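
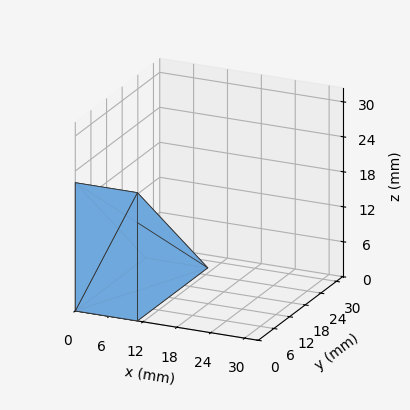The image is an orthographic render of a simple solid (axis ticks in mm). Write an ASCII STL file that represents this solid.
Reading the render: the shape is a wedge (ramp): 11 × 27 mm base, rising to 22 mm along the y=0 edge and sloping linearly to z=0 at y=27 (dimensions read to the nearest mm from the axis ticks). For the STL, each face is triangulated and given an outward normal.

solid part
  facet normal 0.0000 0.0000 -1.0000
    outer loop
      vertex 11.0 27.0 0.0
      vertex 11.0 0.0 0.0
      vertex 0.0 0.0 0.0
    endloop
  endfacet
  facet normal 0.0000 0.0000 -1.0000
    outer loop
      vertex 0.0 27.0 0.0
      vertex 11.0 27.0 0.0
      vertex 0.0 0.0 0.0
    endloop
  endfacet
  facet normal 0.0000 -1.0000 0.0000
    outer loop
      vertex 0.0 0.0 0.0
      vertex 11.0 0.0 0.0
      vertex 11.0 0.0 22.0
    endloop
  endfacet
  facet normal 0.0000 -1.0000 0.0000
    outer loop
      vertex 0.0 0.0 0.0
      vertex 11.0 0.0 22.0
      vertex 0.0 0.0 22.0
    endloop
  endfacet
  facet normal 0.0000 0.6317 0.7752
    outer loop
      vertex 0.0 0.0 22.0
      vertex 11.0 0.0 22.0
      vertex 11.0 27.0 0.0
    endloop
  endfacet
  facet normal 0.0000 0.6317 0.7752
    outer loop
      vertex 0.0 0.0 22.0
      vertex 11.0 27.0 0.0
      vertex 0.0 27.0 0.0
    endloop
  endfacet
  facet normal -1.0000 0.0000 0.0000
    outer loop
      vertex 0.0 0.0 22.0
      vertex 0.0 27.0 0.0
      vertex 0.0 0.0 0.0
    endloop
  endfacet
  facet normal 1.0000 0.0000 0.0000
    outer loop
      vertex 11.0 0.0 0.0
      vertex 11.0 27.0 0.0
      vertex 11.0 0.0 22.0
    endloop
  endfacet
endsolid part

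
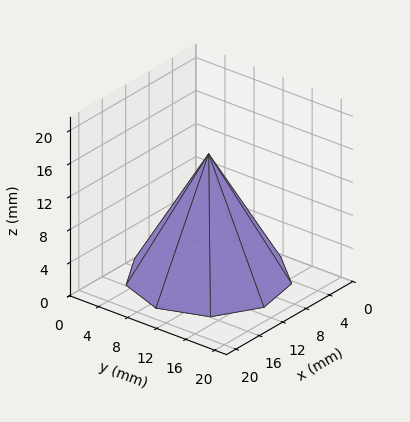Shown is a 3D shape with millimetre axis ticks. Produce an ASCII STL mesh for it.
Reading the render: the shape is a regular 9-sided pyramid, base circumscribed radius ≈ 9 mm, apex at z ≈ 15 mm (dimensions read to the nearest mm from the axis ticks). For the STL, each face is triangulated and given an outward normal.

solid part
  facet normal 0.0000 0.0000 -1.0000
    outer loop
      vertex 10.6 17.9 0.0
      vertex 15.9 14.8 0.0
      vertex 18.0 9.0 0.0
    endloop
  endfacet
  facet normal 0.0000 0.0000 -1.0000
    outer loop
      vertex 4.5 16.8 0.0
      vertex 10.6 17.9 0.0
      vertex 18.0 9.0 0.0
    endloop
  endfacet
  facet normal 0.0000 0.0000 -1.0000
    outer loop
      vertex 0.5 12.1 0.0
      vertex 4.5 16.8 0.0
      vertex 18.0 9.0 0.0
    endloop
  endfacet
  facet normal 0.0000 0.0000 -1.0000
    outer loop
      vertex 0.5 5.9 0.0
      vertex 0.5 12.1 0.0
      vertex 18.0 9.0 0.0
    endloop
  endfacet
  facet normal 0.0000 0.0000 -1.0000
    outer loop
      vertex 4.5 1.2 0.0
      vertex 0.5 5.9 0.0
      vertex 18.0 9.0 0.0
    endloop
  endfacet
  facet normal 0.0000 0.0000 -1.0000
    outer loop
      vertex 10.6 0.1 0.0
      vertex 4.5 1.2 0.0
      vertex 18.0 9.0 0.0
    endloop
  endfacet
  facet normal 0.0000 0.0000 -1.0000
    outer loop
      vertex 15.9 3.2 0.0
      vertex 10.6 0.1 0.0
      vertex 18.0 9.0 0.0
    endloop
  endfacet
  facet normal 0.8189 0.2965 0.4914
    outer loop
      vertex 18.0 9.0 0.0
      vertex 15.9 14.8 0.0
      vertex 9.0 9.0 15.0
    endloop
  endfacet
  facet normal 0.4394 0.7512 0.4926
    outer loop
      vertex 15.9 14.8 0.0
      vertex 10.6 17.9 0.0
      vertex 9.0 9.0 15.0
    endloop
  endfacet
  facet normal -0.1545 0.8568 0.4919
    outer loop
      vertex 10.6 17.9 0.0
      vertex 4.5 16.8 0.0
      vertex 9.0 9.0 15.0
    endloop
  endfacet
  facet normal -0.6629 0.5642 0.4922
    outer loop
      vertex 4.5 16.8 0.0
      vertex 0.5 12.1 0.0
      vertex 9.0 9.0 15.0
    endloop
  endfacet
  facet normal -0.8700 0.0000 0.4930
    outer loop
      vertex 0.5 12.1 0.0
      vertex 0.5 5.9 0.0
      vertex 9.0 9.0 15.0
    endloop
  endfacet
  facet normal -0.6629 -0.5642 0.4922
    outer loop
      vertex 0.5 5.9 0.0
      vertex 4.5 1.2 0.0
      vertex 9.0 9.0 15.0
    endloop
  endfacet
  facet normal -0.1545 -0.8568 0.4919
    outer loop
      vertex 4.5 1.2 0.0
      vertex 10.6 0.1 0.0
      vertex 9.0 9.0 15.0
    endloop
  endfacet
  facet normal 0.4394 -0.7512 0.4926
    outer loop
      vertex 10.6 0.1 0.0
      vertex 15.9 3.2 0.0
      vertex 9.0 9.0 15.0
    endloop
  endfacet
  facet normal 0.8189 -0.2965 0.4914
    outer loop
      vertex 15.9 3.2 0.0
      vertex 18.0 9.0 0.0
      vertex 9.0 9.0 15.0
    endloop
  endfacet
endsolid part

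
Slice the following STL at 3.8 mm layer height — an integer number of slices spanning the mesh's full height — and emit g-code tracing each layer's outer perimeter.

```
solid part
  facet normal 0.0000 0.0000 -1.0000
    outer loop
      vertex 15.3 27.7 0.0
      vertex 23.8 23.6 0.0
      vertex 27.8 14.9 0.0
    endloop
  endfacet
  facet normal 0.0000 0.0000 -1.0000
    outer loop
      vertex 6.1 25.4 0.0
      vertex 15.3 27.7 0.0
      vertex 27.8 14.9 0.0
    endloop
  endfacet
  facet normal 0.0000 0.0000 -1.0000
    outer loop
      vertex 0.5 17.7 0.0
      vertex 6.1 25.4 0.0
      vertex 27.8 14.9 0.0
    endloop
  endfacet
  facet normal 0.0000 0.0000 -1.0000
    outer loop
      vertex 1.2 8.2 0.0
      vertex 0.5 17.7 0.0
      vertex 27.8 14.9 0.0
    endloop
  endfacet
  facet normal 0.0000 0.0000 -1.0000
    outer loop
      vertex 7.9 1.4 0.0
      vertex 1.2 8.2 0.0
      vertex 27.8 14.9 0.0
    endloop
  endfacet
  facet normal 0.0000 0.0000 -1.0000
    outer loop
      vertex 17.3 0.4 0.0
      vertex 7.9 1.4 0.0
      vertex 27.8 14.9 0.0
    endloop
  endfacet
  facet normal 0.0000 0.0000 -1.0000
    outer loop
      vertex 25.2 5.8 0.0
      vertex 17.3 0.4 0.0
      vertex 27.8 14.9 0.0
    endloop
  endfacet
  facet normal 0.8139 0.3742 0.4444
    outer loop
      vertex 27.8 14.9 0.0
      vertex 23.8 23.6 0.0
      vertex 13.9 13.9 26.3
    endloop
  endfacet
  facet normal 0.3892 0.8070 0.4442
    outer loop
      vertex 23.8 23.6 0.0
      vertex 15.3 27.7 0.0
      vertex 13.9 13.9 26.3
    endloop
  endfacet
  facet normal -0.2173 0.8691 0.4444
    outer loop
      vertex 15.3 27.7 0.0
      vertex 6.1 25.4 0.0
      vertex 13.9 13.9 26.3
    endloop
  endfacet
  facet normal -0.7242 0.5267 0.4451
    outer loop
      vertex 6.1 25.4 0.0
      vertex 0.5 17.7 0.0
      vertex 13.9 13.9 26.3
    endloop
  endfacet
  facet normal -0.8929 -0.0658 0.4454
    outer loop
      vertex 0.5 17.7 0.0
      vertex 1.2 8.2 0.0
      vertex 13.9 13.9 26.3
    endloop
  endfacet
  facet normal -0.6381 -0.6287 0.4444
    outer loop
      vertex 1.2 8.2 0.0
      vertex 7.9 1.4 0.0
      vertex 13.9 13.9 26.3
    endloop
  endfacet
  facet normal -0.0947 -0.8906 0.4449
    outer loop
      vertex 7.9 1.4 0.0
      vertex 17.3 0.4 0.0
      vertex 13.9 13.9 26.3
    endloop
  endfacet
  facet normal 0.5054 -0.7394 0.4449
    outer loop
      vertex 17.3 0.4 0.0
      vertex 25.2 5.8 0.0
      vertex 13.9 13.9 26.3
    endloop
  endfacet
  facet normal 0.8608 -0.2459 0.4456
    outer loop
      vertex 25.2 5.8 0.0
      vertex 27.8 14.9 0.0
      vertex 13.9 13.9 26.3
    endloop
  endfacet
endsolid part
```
; perimeter-only toolpath
G21 ; units = mm
G90 ; absolute positioning
G28 ; home
; layer 1
G0 Z3.8
G0 X25.8 Y14.8
G1 X22.4 Y22.2
G1 X15.1 Y25.7
G1 X7.2 Y23.8
G1 X2.4 Y17.2
G1 X3.0 Y9.0
G1 X8.8 Y3.2
G1 X16.8 Y2.3
G1 X23.6 Y7.0
G1 X25.8 Y14.8
; layer 2
G0 Z7.5
G0 X23.8 Y14.6
G1 X21.0 Y20.8
G1 X14.9 Y23.8
G1 X8.3 Y22.1
G1 X4.3 Y16.6
G1 X4.8 Y9.8
G1 X9.6 Y5.0
G1 X16.3 Y4.3
G1 X22.0 Y8.1
G1 X23.8 Y14.6
; layer 3
G0 Z11.3
G0 X21.8 Y14.5
G1 X19.6 Y19.4
G1 X14.7 Y21.8
G1 X9.4 Y20.5
G1 X6.2 Y16.1
G1 X6.6 Y10.6
G1 X10.5 Y6.8
G1 X15.8 Y6.2
G1 X20.4 Y9.3
G1 X21.8 Y14.5
; layer 4
G0 Z15.0
G0 X19.9 Y14.3
G1 X18.1 Y18.1
G1 X14.5 Y19.8
G1 X10.6 Y18.8
G1 X8.2 Y15.5
G1 X8.5 Y11.5
G1 X11.3 Y8.5
G1 X15.4 Y8.1
G1 X18.7 Y10.4
G1 X19.9 Y14.3
; layer 5
G0 Z18.8
G0 X17.9 Y14.2
G1 X16.7 Y16.7
G1 X14.3 Y17.8
G1 X11.7 Y17.2
G1 X10.1 Y15.0
G1 X10.3 Y12.3
G1 X12.2 Y10.3
G1 X14.9 Y10.0
G1 X17.1 Y11.6
G1 X17.9 Y14.2
; layer 6
G0 Z22.5
G0 X15.9 Y14.0
G1 X15.3 Y15.3
G1 X14.1 Y15.9
G1 X12.8 Y15.5
G1 X12.0 Y14.4
G1 X12.1 Y13.1
G1 X13.0 Y12.1
G1 X14.4 Y12.0
G1 X15.5 Y12.7
G1 X15.9 Y14.0
M2 ; end

The solid is a regular 9-sided pyramid, base circumscribed radius ≈ 13.9 mm, apex at z ≈ 26.3 mm. Slicing at Δz = 3.8 mm — 7 equal slices spanning the solid's height, so layer i sits at z = i·h/7 — gives 6 non-empty perimeters. Each is a 9-segment closed polygon; G0 lifts to the layer z and rapids to the start vertex, then G1 traces the edges. The cross-section shrinks linearly with z (the slice at the apex is degenerate and omitted).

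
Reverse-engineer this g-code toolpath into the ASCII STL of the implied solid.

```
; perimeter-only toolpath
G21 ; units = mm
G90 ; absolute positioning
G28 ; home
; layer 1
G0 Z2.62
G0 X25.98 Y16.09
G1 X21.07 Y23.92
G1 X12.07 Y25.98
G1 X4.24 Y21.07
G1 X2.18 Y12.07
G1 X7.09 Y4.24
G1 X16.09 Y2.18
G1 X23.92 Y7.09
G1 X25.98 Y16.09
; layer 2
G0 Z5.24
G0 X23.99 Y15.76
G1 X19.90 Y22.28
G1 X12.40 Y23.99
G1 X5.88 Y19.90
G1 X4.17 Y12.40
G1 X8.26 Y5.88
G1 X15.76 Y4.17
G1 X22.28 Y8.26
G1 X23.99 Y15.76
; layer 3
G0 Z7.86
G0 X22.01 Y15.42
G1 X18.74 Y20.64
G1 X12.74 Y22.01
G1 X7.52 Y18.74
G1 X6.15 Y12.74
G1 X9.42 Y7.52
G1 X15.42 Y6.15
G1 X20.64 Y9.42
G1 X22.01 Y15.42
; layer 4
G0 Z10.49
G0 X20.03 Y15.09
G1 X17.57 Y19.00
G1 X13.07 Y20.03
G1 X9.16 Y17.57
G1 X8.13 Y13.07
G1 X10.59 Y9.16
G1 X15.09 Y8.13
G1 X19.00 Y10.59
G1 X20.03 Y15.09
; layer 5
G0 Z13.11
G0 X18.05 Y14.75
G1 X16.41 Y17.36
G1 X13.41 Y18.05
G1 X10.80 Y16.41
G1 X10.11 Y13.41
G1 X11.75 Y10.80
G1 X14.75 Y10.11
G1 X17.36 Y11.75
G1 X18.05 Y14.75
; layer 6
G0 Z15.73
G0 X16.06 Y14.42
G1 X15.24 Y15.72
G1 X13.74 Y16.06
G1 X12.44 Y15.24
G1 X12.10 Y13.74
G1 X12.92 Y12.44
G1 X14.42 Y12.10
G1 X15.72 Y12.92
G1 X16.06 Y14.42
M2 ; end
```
solid part
  facet normal 0.0000 0.0000 -1.0000
    outer loop
      vertex 11.73 27.96 0.00
      vertex 22.23 25.56 0.00
      vertex 27.96 16.43 0.00
    endloop
  endfacet
  facet normal 0.0000 0.0000 -1.0000
    outer loop
      vertex 2.60 22.23 0.00
      vertex 11.73 27.96 0.00
      vertex 27.96 16.43 0.00
    endloop
  endfacet
  facet normal 0.0000 0.0000 -1.0000
    outer loop
      vertex 0.20 11.73 0.00
      vertex 2.60 22.23 0.00
      vertex 27.96 16.43 0.00
    endloop
  endfacet
  facet normal 0.0000 0.0000 -1.0000
    outer loop
      vertex 5.93 2.60 0.00
      vertex 0.20 11.73 0.00
      vertex 27.96 16.43 0.00
    endloop
  endfacet
  facet normal 0.0000 0.0000 -1.0000
    outer loop
      vertex 16.43 0.20 0.00
      vertex 5.93 2.60 0.00
      vertex 27.96 16.43 0.00
    endloop
  endfacet
  facet normal 0.0000 0.0000 -1.0000
    outer loop
      vertex 25.56 5.93 0.00
      vertex 16.43 0.20 0.00
      vertex 27.96 16.43 0.00
    endloop
  endfacet
  facet normal 0.6910 0.4337 0.5782
    outer loop
      vertex 27.96 16.43 0.00
      vertex 22.23 25.56 0.00
      vertex 14.08 14.08 18.35
    endloop
  endfacet
  facet normal 0.1818 0.7953 0.5783
    outer loop
      vertex 22.23 25.56 0.00
      vertex 11.73 27.96 0.00
      vertex 14.08 14.08 18.35
    endloop
  endfacet
  facet normal -0.4337 0.6910 0.5782
    outer loop
      vertex 11.73 27.96 0.00
      vertex 2.60 22.23 0.00
      vertex 14.08 14.08 18.35
    endloop
  endfacet
  facet normal -0.7953 0.1818 0.5783
    outer loop
      vertex 2.60 22.23 0.00
      vertex 0.20 11.73 0.00
      vertex 14.08 14.08 18.35
    endloop
  endfacet
  facet normal -0.6910 -0.4337 0.5782
    outer loop
      vertex 0.20 11.73 0.00
      vertex 5.93 2.60 0.00
      vertex 14.08 14.08 18.35
    endloop
  endfacet
  facet normal -0.1818 -0.7953 0.5783
    outer loop
      vertex 5.93 2.60 0.00
      vertex 16.43 0.20 0.00
      vertex 14.08 14.08 18.35
    endloop
  endfacet
  facet normal 0.4337 -0.6910 0.5782
    outer loop
      vertex 16.43 0.20 0.00
      vertex 25.56 5.93 0.00
      vertex 14.08 14.08 18.35
    endloop
  endfacet
  facet normal 0.7953 -0.1818 0.5783
    outer loop
      vertex 25.56 5.93 0.00
      vertex 27.96 16.43 0.00
      vertex 14.08 14.08 18.35
    endloop
  endfacet
endsolid part

The G0 Z moves step by Δz≈2.62 mm. The G1 loops shrink linearly with z, so the solid tapers from its base footprint up to z≈18.4. Closing with a flat bottom cap and the tapered top and triangulating gives 14 facets — a regular 8-sided pyramid, base circumscribed radius ≈ 14.1 mm, apex at z ≈ 18.4 mm.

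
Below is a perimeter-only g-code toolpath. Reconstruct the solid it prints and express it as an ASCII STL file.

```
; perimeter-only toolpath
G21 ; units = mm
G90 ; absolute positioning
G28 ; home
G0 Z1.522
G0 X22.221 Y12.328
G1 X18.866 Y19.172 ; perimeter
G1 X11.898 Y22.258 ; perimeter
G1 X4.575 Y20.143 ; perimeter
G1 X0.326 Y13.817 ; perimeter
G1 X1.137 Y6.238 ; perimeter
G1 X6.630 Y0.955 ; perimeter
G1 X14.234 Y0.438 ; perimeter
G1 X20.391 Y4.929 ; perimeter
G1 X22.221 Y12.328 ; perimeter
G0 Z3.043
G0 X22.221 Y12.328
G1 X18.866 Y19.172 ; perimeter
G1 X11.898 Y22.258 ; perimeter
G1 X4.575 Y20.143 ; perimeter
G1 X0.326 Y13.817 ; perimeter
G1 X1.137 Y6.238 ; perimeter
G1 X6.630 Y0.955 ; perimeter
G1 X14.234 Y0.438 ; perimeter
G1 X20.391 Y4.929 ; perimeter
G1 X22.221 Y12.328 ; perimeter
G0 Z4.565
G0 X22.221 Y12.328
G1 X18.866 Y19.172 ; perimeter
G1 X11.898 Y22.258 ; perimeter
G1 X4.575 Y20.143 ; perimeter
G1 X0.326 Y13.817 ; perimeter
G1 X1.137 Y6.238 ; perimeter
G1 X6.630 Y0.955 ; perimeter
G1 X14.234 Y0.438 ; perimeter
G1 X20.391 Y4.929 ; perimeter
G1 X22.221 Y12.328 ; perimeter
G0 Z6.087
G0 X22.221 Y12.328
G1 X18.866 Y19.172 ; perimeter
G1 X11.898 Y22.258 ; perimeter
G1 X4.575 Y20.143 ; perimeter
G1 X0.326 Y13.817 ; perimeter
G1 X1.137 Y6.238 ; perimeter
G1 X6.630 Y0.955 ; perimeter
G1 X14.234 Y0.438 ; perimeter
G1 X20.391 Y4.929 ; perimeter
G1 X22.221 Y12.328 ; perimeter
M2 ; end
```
solid part
  facet normal 0.0000 0.0000 -1.0000
    outer loop
      vertex 11.898 22.258 0.000
      vertex 18.866 19.172 0.000
      vertex 22.221 12.328 0.000
    endloop
  endfacet
  facet normal 0.0000 0.0000 -1.0000
    outer loop
      vertex 4.575 20.143 0.000
      vertex 11.898 22.258 0.000
      vertex 22.221 12.328 0.000
    endloop
  endfacet
  facet normal 0.0000 0.0000 -1.0000
    outer loop
      vertex 0.326 13.817 0.000
      vertex 4.575 20.143 0.000
      vertex 22.221 12.328 0.000
    endloop
  endfacet
  facet normal 0.0000 0.0000 -1.0000
    outer loop
      vertex 1.137 6.238 0.000
      vertex 0.326 13.817 0.000
      vertex 22.221 12.328 0.000
    endloop
  endfacet
  facet normal 0.0000 0.0000 -1.0000
    outer loop
      vertex 6.630 0.955 0.000
      vertex 1.137 6.238 0.000
      vertex 22.221 12.328 0.000
    endloop
  endfacet
  facet normal 0.0000 0.0000 -1.0000
    outer loop
      vertex 14.234 0.438 0.000
      vertex 6.630 0.955 0.000
      vertex 22.221 12.328 0.000
    endloop
  endfacet
  facet normal 0.0000 0.0000 -1.0000
    outer loop
      vertex 20.391 4.929 0.000
      vertex 14.234 0.438 0.000
      vertex 22.221 12.328 0.000
    endloop
  endfacet
  facet normal 0.0000 0.0000 1.0000
    outer loop
      vertex 22.221 12.328 6.087
      vertex 18.866 19.172 6.087
      vertex 11.898 22.258 6.087
    endloop
  endfacet
  facet normal 0.0000 0.0000 1.0000
    outer loop
      vertex 22.221 12.328 6.087
      vertex 11.898 22.258 6.087
      vertex 4.575 20.143 6.087
    endloop
  endfacet
  facet normal 0.0000 0.0000 1.0000
    outer loop
      vertex 22.221 12.328 6.087
      vertex 4.575 20.143 6.087
      vertex 0.326 13.817 6.087
    endloop
  endfacet
  facet normal 0.0000 0.0000 1.0000
    outer loop
      vertex 22.221 12.328 6.087
      vertex 0.326 13.817 6.087
      vertex 1.137 6.238 6.087
    endloop
  endfacet
  facet normal 0.0000 0.0000 1.0000
    outer loop
      vertex 22.221 12.328 6.087
      vertex 1.137 6.238 6.087
      vertex 6.630 0.955 6.087
    endloop
  endfacet
  facet normal 0.0000 0.0000 1.0000
    outer loop
      vertex 22.221 12.328 6.087
      vertex 6.630 0.955 6.087
      vertex 14.234 0.438 6.087
    endloop
  endfacet
  facet normal 0.0000 0.0000 1.0000
    outer loop
      vertex 22.221 12.328 6.087
      vertex 14.234 0.438 6.087
      vertex 20.391 4.929 6.087
    endloop
  endfacet
  facet normal 0.8979 0.4402 0.0000
    outer loop
      vertex 22.221 12.328 0.000
      vertex 18.866 19.172 0.000
      vertex 18.866 19.172 6.087
    endloop
  endfacet
  facet normal 0.8979 0.4402 0.0000
    outer loop
      vertex 22.221 12.328 0.000
      vertex 18.866 19.172 6.087
      vertex 22.221 12.328 6.087
    endloop
  endfacet
  facet normal 0.4049 0.9143 0.0000
    outer loop
      vertex 18.866 19.172 0.000
      vertex 11.898 22.258 0.000
      vertex 11.898 22.258 6.087
    endloop
  endfacet
  facet normal 0.4049 0.9143 0.0000
    outer loop
      vertex 18.866 19.172 0.000
      vertex 11.898 22.258 6.087
      vertex 18.866 19.172 6.087
    endloop
  endfacet
  facet normal -0.2775 0.9607 0.0000
    outer loop
      vertex 11.898 22.258 0.000
      vertex 4.575 20.143 0.000
      vertex 4.575 20.143 6.087
    endloop
  endfacet
  facet normal -0.2775 0.9607 0.0000
    outer loop
      vertex 11.898 22.258 0.000
      vertex 4.575 20.143 6.087
      vertex 11.898 22.258 6.087
    endloop
  endfacet
  facet normal -0.8301 0.5576 0.0000
    outer loop
      vertex 4.575 20.143 0.000
      vertex 0.326 13.817 0.000
      vertex 0.326 13.817 6.087
    endloop
  endfacet
  facet normal -0.8301 0.5576 0.0000
    outer loop
      vertex 4.575 20.143 0.000
      vertex 0.326 13.817 6.087
      vertex 4.575 20.143 6.087
    endloop
  endfacet
  facet normal -0.9943 -0.1064 0.0000
    outer loop
      vertex 0.326 13.817 0.000
      vertex 1.137 6.238 0.000
      vertex 1.137 6.238 6.087
    endloop
  endfacet
  facet normal -0.9943 -0.1064 0.0000
    outer loop
      vertex 0.326 13.817 0.000
      vertex 1.137 6.238 6.087
      vertex 0.326 13.817 6.087
    endloop
  endfacet
  facet normal -0.6932 -0.7207 0.0000
    outer loop
      vertex 1.137 6.238 0.000
      vertex 6.630 0.955 0.000
      vertex 6.630 0.955 6.087
    endloop
  endfacet
  facet normal -0.6932 -0.7207 0.0000
    outer loop
      vertex 1.137 6.238 0.000
      vertex 6.630 0.955 6.087
      vertex 1.137 6.238 6.087
    endloop
  endfacet
  facet normal -0.0678 -0.9977 0.0000
    outer loop
      vertex 6.630 0.955 0.000
      vertex 14.234 0.438 0.000
      vertex 14.234 0.438 6.087
    endloop
  endfacet
  facet normal -0.0678 -0.9977 0.0000
    outer loop
      vertex 6.630 0.955 0.000
      vertex 14.234 0.438 6.087
      vertex 6.630 0.955 6.087
    endloop
  endfacet
  facet normal 0.5893 -0.8079 0.0000
    outer loop
      vertex 14.234 0.438 0.000
      vertex 20.391 4.929 0.000
      vertex 20.391 4.929 6.087
    endloop
  endfacet
  facet normal 0.5893 -0.8079 0.0000
    outer loop
      vertex 14.234 0.438 0.000
      vertex 20.391 4.929 6.087
      vertex 14.234 0.438 6.087
    endloop
  endfacet
  facet normal 0.9707 -0.2401 0.0000
    outer loop
      vertex 20.391 4.929 0.000
      vertex 22.221 12.328 0.000
      vertex 22.221 12.328 6.087
    endloop
  endfacet
  facet normal 0.9707 -0.2401 0.0000
    outer loop
      vertex 20.391 4.929 0.000
      vertex 22.221 12.328 6.087
      vertex 20.391 4.929 6.087
    endloop
  endfacet
endsolid part

The G0 Z moves step by Δz≈1.522 mm. Every layer's G1 loop is the same polygon, so the solid is a straight extrusion of it from z=0 to z≈6.09. Closing with flat bottom and top caps and triangulating gives 32 facets — a regular 9-sided prism (a cylinder approximated with 9 flat sides), circumscribed radius ≈ 11.1 mm, height ≈ 6.09 mm.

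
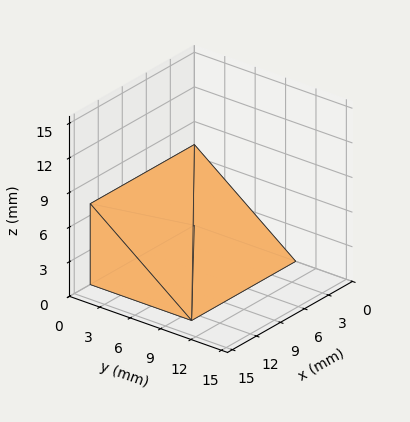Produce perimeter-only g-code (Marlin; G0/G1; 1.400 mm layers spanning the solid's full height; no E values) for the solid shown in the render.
Reading the render: the shape is a wedge (ramp): 13 × 10 mm base, rising to 7 mm along the y=0 edge and sloping linearly to z=0 at y=10 (dimensions read to the nearest mm from the axis ticks). For the g-code, the solid's height is divided into equal slices at the stated Δz and each level perimeter traced with G1 moves after a G0 lift.

; perimeter-only toolpath
G21 ; units = mm
G90 ; absolute positioning
G28 ; home
; layer 1
G0 Z1.400
G0 X0.000 Y0.000
G1 X13.000 Y0.000
G1 X13.000 Y8.000
G1 X0.000 Y8.000
G1 X0.000 Y0.000
; layer 2
G0 Z2.800
G0 X0.000 Y0.000
G1 X13.000 Y0.000
G1 X13.000 Y6.000
G1 X0.000 Y6.000
G1 X0.000 Y0.000
; layer 3
G0 Z4.200
G0 X0.000 Y0.000
G1 X13.000 Y0.000
G1 X13.000 Y4.000
G1 X0.000 Y4.000
G1 X0.000 Y0.000
; layer 4
G0 Z5.600
G0 X0.000 Y0.000
G1 X13.000 Y0.000
G1 X13.000 Y2.000
G1 X0.000 Y2.000
G1 X0.000 Y0.000
M2 ; end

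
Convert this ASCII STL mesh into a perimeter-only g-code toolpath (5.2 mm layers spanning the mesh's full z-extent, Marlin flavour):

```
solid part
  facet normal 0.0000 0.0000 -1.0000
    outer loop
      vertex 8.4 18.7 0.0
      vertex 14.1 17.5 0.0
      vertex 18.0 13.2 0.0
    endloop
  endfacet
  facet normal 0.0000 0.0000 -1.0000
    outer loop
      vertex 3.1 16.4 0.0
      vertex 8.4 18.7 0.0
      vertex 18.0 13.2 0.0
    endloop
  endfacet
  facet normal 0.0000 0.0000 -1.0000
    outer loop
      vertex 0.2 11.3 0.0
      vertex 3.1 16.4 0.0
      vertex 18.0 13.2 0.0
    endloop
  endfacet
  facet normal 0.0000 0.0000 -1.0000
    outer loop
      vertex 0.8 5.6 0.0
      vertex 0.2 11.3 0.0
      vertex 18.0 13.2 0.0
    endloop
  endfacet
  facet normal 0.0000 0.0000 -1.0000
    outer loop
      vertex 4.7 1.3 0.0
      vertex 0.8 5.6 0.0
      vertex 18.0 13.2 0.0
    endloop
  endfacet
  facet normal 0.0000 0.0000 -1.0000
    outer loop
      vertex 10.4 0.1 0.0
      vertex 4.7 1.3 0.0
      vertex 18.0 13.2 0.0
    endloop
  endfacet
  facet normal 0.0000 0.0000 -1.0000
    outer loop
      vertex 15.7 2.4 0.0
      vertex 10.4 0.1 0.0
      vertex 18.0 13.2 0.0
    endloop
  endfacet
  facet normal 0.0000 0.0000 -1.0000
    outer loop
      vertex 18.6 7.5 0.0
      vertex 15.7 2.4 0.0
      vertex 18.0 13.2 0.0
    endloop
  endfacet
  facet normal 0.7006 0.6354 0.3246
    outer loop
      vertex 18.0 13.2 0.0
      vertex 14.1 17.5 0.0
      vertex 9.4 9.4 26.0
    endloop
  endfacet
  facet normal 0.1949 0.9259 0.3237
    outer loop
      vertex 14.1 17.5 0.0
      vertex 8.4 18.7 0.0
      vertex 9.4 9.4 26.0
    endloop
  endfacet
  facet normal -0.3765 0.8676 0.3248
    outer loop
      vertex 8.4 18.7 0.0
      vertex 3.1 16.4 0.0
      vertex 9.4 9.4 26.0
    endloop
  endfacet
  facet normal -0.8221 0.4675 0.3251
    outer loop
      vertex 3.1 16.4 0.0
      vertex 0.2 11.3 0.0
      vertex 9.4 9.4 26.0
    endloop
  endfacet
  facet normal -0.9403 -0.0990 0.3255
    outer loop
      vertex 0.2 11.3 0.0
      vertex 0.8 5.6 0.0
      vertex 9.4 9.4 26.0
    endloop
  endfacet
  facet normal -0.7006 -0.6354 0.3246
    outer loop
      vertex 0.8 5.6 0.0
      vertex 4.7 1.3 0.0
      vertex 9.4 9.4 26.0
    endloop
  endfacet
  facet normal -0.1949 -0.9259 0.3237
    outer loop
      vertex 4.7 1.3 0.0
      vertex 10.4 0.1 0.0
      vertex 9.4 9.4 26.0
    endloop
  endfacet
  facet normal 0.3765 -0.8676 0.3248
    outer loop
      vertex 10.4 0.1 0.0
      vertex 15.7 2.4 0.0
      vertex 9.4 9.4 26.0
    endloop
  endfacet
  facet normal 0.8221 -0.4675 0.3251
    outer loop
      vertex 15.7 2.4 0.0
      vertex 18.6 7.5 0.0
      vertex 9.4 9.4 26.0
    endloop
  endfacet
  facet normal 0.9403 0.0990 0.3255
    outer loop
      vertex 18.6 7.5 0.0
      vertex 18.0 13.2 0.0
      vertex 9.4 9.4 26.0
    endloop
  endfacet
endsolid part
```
; perimeter-only toolpath
G21 ; units = mm
G90 ; absolute positioning
G28 ; home
; layer 1
G0 Z5.2
G0 X16.3 Y12.4
G1 X13.2 Y15.9
G1 X8.6 Y16.8
G1 X4.4 Y15.0
G1 X2.0 Y10.9
G1 X2.5 Y6.4
G1 X5.6 Y2.9
G1 X10.2 Y2.0
G1 X14.4 Y3.8
G1 X16.8 Y7.9
G1 X16.3 Y12.4
; layer 2
G0 Z10.4
G0 X14.6 Y11.7
G1 X12.2 Y14.3
G1 X8.8 Y15.0
G1 X5.6 Y13.6
G1 X3.9 Y10.5
G1 X4.2 Y7.1
G1 X6.6 Y4.5
G1 X10.0 Y3.8
G1 X13.2 Y5.2
G1 X14.9 Y8.3
G1 X14.6 Y11.7
; layer 3
G0 Z15.6
G0 X12.8 Y10.9
G1 X11.3 Y12.6
G1 X9.0 Y13.1
G1 X6.9 Y12.2
G1 X5.7 Y10.2
G1 X6.0 Y7.9
G1 X7.5 Y6.2
G1 X9.8 Y5.7
G1 X11.9 Y6.6
G1 X13.1 Y8.6
G1 X12.8 Y10.9
; layer 4
G0 Z20.8
G0 X11.1 Y10.2
G1 X10.3 Y11.0
G1 X9.2 Y11.3
G1 X8.1 Y10.8
G1 X7.6 Y9.8
G1 X7.7 Y8.6
G1 X8.5 Y7.8
G1 X9.6 Y7.5
G1 X10.7 Y8.0
G1 X11.2 Y9.0
G1 X11.1 Y10.2
M2 ; end

The solid is a regular 10-sided pyramid, base circumscribed radius ≈ 9.4 mm, apex at z ≈ 26 mm. Slicing at Δz = 5.2 mm — 5 equal slices spanning the solid's height, so layer i sits at z = i·h/5 — gives 4 non-empty perimeters. Each is a 10-segment closed polygon; G0 lifts to the layer z and rapids to the start vertex, then G1 traces the edges. The cross-section shrinks linearly with z (the slice at the apex is degenerate and omitted).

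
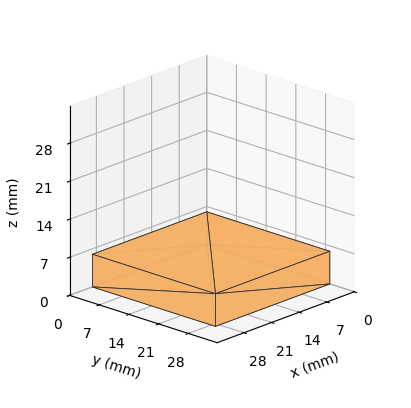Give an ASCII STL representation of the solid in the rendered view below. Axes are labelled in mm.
Reading the render: the shape is a rectangular box, roughly 29 × 29 mm footprint and 6 mm tall (dimensions read to the nearest mm from the axis ticks). For the STL, each face is triangulated and given an outward normal.

solid part
  facet normal 0.0000 0.0000 -1.0000
    outer loop
      vertex 29.000 29.000 0.000
      vertex 29.000 0.000 0.000
      vertex 0.000 0.000 0.000
    endloop
  endfacet
  facet normal 0.0000 0.0000 -1.0000
    outer loop
      vertex 0.000 29.000 0.000
      vertex 29.000 29.000 0.000
      vertex 0.000 0.000 0.000
    endloop
  endfacet
  facet normal 0.0000 0.0000 1.0000
    outer loop
      vertex 0.000 0.000 6.000
      vertex 29.000 0.000 6.000
      vertex 29.000 29.000 6.000
    endloop
  endfacet
  facet normal 0.0000 0.0000 1.0000
    outer loop
      vertex 0.000 0.000 6.000
      vertex 29.000 29.000 6.000
      vertex 0.000 29.000 6.000
    endloop
  endfacet
  facet normal 0.0000 -1.0000 0.0000
    outer loop
      vertex 0.000 0.000 0.000
      vertex 29.000 0.000 0.000
      vertex 29.000 0.000 6.000
    endloop
  endfacet
  facet normal 0.0000 -1.0000 0.0000
    outer loop
      vertex 0.000 0.000 0.000
      vertex 29.000 0.000 6.000
      vertex 0.000 0.000 6.000
    endloop
  endfacet
  facet normal 0.0000 1.0000 0.0000
    outer loop
      vertex 29.000 29.000 6.000
      vertex 29.000 29.000 0.000
      vertex 0.000 29.000 0.000
    endloop
  endfacet
  facet normal 0.0000 1.0000 0.0000
    outer loop
      vertex 0.000 29.000 6.000
      vertex 29.000 29.000 6.000
      vertex 0.000 29.000 0.000
    endloop
  endfacet
  facet normal -1.0000 0.0000 0.0000
    outer loop
      vertex 0.000 29.000 6.000
      vertex 0.000 29.000 0.000
      vertex 0.000 0.000 0.000
    endloop
  endfacet
  facet normal -1.0000 0.0000 0.0000
    outer loop
      vertex 0.000 0.000 6.000
      vertex 0.000 29.000 6.000
      vertex 0.000 0.000 0.000
    endloop
  endfacet
  facet normal 1.0000 0.0000 0.0000
    outer loop
      vertex 29.000 0.000 0.000
      vertex 29.000 29.000 0.000
      vertex 29.000 29.000 6.000
    endloop
  endfacet
  facet normal 1.0000 0.0000 0.0000
    outer loop
      vertex 29.000 0.000 0.000
      vertex 29.000 29.000 6.000
      vertex 29.000 0.000 6.000
    endloop
  endfacet
endsolid part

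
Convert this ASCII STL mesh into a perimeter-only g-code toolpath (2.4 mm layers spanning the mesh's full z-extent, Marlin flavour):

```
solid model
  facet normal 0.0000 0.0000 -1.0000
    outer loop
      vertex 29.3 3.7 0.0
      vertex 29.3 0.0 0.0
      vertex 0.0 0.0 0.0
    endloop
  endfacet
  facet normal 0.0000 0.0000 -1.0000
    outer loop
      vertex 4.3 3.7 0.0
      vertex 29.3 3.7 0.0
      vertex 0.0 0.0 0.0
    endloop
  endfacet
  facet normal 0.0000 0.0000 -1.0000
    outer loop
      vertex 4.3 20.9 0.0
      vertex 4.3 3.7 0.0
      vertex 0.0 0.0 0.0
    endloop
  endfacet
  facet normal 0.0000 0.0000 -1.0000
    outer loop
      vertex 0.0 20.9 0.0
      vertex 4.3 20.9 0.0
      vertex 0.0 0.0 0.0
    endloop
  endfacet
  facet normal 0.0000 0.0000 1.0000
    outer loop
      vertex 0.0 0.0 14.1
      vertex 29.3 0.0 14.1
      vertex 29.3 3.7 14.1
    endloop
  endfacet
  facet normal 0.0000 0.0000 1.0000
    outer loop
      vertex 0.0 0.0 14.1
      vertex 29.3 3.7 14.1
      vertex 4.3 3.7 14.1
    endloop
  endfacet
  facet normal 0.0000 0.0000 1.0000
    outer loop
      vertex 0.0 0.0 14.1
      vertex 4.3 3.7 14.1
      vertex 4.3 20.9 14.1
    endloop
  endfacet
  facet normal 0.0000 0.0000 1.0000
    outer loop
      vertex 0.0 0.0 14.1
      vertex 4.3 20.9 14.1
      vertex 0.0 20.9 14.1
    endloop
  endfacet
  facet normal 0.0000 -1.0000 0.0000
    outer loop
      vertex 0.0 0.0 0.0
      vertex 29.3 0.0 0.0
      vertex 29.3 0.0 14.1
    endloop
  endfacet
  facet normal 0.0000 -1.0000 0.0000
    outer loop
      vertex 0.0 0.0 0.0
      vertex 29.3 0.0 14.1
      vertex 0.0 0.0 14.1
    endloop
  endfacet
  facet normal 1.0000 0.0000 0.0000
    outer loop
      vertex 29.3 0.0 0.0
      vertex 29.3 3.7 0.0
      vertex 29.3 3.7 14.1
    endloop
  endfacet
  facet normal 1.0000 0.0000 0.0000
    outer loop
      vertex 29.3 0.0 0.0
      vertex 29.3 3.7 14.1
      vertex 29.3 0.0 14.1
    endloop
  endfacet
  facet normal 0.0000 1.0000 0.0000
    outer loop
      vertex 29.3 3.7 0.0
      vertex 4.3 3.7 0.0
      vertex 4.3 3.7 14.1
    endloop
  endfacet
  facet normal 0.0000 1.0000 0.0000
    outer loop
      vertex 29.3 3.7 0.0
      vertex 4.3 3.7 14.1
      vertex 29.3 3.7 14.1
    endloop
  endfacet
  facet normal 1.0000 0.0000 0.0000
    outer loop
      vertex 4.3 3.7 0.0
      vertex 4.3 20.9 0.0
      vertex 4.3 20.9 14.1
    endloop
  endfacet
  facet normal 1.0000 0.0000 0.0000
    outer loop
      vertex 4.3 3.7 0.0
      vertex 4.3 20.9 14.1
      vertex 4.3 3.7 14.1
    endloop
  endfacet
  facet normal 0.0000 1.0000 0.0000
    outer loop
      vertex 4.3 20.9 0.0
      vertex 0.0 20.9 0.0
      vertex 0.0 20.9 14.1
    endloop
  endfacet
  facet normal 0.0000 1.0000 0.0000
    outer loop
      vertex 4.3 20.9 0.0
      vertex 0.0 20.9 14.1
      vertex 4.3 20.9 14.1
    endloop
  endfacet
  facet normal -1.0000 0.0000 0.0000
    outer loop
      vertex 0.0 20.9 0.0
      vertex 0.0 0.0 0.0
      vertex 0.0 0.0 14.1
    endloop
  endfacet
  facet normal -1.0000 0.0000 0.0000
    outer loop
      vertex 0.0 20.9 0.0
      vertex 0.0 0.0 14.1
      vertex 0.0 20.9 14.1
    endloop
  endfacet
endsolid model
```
; perimeter-only toolpath
G21 ; units = mm
G90 ; absolute positioning
G28 ; home
; layer 1
G0 Z2.4
G0 X0.0 Y0.0
G1 X29.3 Y0.0
G1 X29.3 Y3.7
G1 X4.3 Y3.7
G1 X4.3 Y20.9
G1 X0.0 Y20.9
G1 X0.0 Y0.0
; layer 2
G0 Z4.7
G0 X0.0 Y0.0
G1 X29.3 Y0.0
G1 X29.3 Y3.7
G1 X4.3 Y3.7
G1 X4.3 Y20.9
G1 X0.0 Y20.9
G1 X0.0 Y0.0
; layer 3
G0 Z7.1
G0 X0.0 Y0.0
G1 X29.3 Y0.0
G1 X29.3 Y3.7
G1 X4.3 Y3.7
G1 X4.3 Y20.9
G1 X0.0 Y20.9
G1 X0.0 Y0.0
; layer 4
G0 Z9.4
G0 X0.0 Y0.0
G1 X29.3 Y0.0
G1 X29.3 Y3.7
G1 X4.3 Y3.7
G1 X4.3 Y20.9
G1 X0.0 Y20.9
G1 X0.0 Y0.0
; layer 5
G0 Z11.8
G0 X0.0 Y0.0
G1 X29.3 Y0.0
G1 X29.3 Y3.7
G1 X4.3 Y3.7
G1 X4.3 Y20.9
G1 X0.0 Y20.9
G1 X0.0 Y0.0
; layer 6
G0 Z14.1
G0 X0.0 Y0.0
G1 X29.3 Y0.0
G1 X29.3 Y3.7
G1 X4.3 Y3.7
G1 X4.3 Y20.9
G1 X0.0 Y20.9
G1 X0.0 Y0.0
M2 ; end

The solid is an L-shaped prism: outer 29.3 × 20.9 mm, arm thicknesses ≈ 3.7 mm (horizontal) and 4.3 mm (vertical), extruded 14.1 mm in z. Slicing at Δz = 2.4 mm — 6 equal slices spanning the solid's height, so layer i sits at z = i·h/6 — gives 6 non-empty perimeters. Each is a 6-segment closed polygon; G0 lifts to the layer z and rapids to the start vertex, then G1 traces the edges.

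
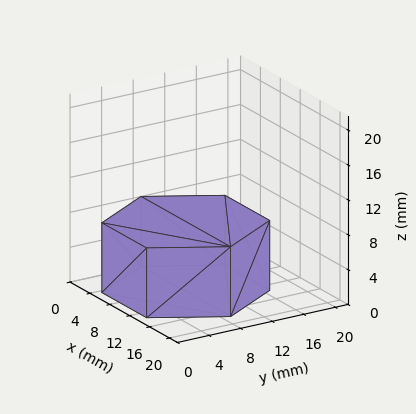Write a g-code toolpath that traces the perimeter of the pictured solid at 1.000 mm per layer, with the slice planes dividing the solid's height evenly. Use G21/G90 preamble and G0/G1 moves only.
Reading the render: the shape is a regular 6-sided prism (a cylinder approximated with 6 flat sides), circumscribed radius ≈ 9 mm, height ≈ 8 mm (dimensions read to the nearest mm from the axis ticks). For the g-code, the solid's height is divided into equal slices at the stated Δz and each level perimeter traced with G1 moves after a G0 lift.

; perimeter-only toolpath
G21 ; units = mm
G90 ; absolute positioning
G28 ; home
; layer 1
G0 Z1.000
G0 X18.000 Y9.000
G1 X13.500 Y16.794
G1 X4.500 Y16.794
G1 X0.000 Y9.000
G1 X4.500 Y1.206
G1 X13.500 Y1.206
G1 X18.000 Y9.000
; layer 2
G0 Z2.000
G0 X18.000 Y9.000
G1 X13.500 Y16.794
G1 X4.500 Y16.794
G1 X0.000 Y9.000
G1 X4.500 Y1.206
G1 X13.500 Y1.206
G1 X18.000 Y9.000
; layer 3
G0 Z3.000
G0 X18.000 Y9.000
G1 X13.500 Y16.794
G1 X4.500 Y16.794
G1 X0.000 Y9.000
G1 X4.500 Y1.206
G1 X13.500 Y1.206
G1 X18.000 Y9.000
; layer 4
G0 Z4.000
G0 X18.000 Y9.000
G1 X13.500 Y16.794
G1 X4.500 Y16.794
G1 X0.000 Y9.000
G1 X4.500 Y1.206
G1 X13.500 Y1.206
G1 X18.000 Y9.000
; layer 5
G0 Z5.000
G0 X18.000 Y9.000
G1 X13.500 Y16.794
G1 X4.500 Y16.794
G1 X0.000 Y9.000
G1 X4.500 Y1.206
G1 X13.500 Y1.206
G1 X18.000 Y9.000
; layer 6
G0 Z6.000
G0 X18.000 Y9.000
G1 X13.500 Y16.794
G1 X4.500 Y16.794
G1 X0.000 Y9.000
G1 X4.500 Y1.206
G1 X13.500 Y1.206
G1 X18.000 Y9.000
; layer 7
G0 Z7.000
G0 X18.000 Y9.000
G1 X13.500 Y16.794
G1 X4.500 Y16.794
G1 X0.000 Y9.000
G1 X4.500 Y1.206
G1 X13.500 Y1.206
G1 X18.000 Y9.000
; layer 8
G0 Z8.000
G0 X18.000 Y9.000
G1 X13.500 Y16.794
G1 X4.500 Y16.794
G1 X0.000 Y9.000
G1 X4.500 Y1.206
G1 X13.500 Y1.206
G1 X18.000 Y9.000
M2 ; end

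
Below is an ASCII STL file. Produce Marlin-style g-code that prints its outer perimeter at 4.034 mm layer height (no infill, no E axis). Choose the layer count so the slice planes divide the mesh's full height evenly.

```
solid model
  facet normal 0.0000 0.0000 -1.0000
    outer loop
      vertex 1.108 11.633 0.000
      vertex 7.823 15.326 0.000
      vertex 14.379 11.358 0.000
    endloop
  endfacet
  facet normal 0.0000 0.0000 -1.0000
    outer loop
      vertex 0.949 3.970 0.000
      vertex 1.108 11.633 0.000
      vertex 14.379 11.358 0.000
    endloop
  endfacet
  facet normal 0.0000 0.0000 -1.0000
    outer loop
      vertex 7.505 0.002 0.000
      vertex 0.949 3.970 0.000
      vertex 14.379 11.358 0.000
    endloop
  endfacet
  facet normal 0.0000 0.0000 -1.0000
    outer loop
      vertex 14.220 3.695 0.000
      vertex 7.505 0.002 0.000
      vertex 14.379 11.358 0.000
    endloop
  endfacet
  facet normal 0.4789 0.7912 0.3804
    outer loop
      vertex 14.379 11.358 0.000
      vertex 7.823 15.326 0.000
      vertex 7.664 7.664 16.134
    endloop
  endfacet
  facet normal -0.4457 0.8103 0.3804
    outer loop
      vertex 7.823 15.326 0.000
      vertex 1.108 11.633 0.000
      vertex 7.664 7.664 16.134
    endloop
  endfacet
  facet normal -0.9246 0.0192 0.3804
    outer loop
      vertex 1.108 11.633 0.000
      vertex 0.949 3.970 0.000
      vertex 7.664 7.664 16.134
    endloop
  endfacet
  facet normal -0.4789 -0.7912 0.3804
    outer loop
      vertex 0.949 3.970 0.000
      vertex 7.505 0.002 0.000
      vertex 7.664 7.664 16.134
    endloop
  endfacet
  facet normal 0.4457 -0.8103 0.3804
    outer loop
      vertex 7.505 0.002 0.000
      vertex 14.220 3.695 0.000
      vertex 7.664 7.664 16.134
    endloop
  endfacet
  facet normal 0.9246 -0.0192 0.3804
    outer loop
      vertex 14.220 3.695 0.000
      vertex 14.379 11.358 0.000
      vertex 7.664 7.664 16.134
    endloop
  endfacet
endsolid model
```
; perimeter-only toolpath
G21 ; units = mm
G90 ; absolute positioning
G28 ; home
; layer 1
G0 Z4.034
G0 X12.700 Y10.434
G1 X7.783 Y13.411
G1 X2.747 Y10.641
G1 X2.628 Y4.893
G1 X7.545 Y1.917
G1 X12.581 Y4.687
G1 X12.700 Y10.434
; layer 2
G0 Z8.067
G0 X11.021 Y9.511
G1 X7.744 Y11.495
G1 X4.386 Y9.648
G1 X4.306 Y5.817
G1 X7.585 Y3.833
G1 X10.942 Y5.679
G1 X11.021 Y9.511
; layer 3
G0 Z12.101
G0 X9.343 Y8.587
G1 X7.704 Y9.579
G1 X6.025 Y8.656
G1 X5.985 Y6.740
G1 X7.624 Y5.748
G1 X9.303 Y6.672
G1 X9.343 Y8.587
M2 ; end

The solid is a regular 6-sided pyramid, base circumscribed radius ≈ 7.66 mm, apex at z ≈ 16.1 mm. Slicing at Δz = 4.034 mm — 4 equal slices spanning the solid's height, so layer i sits at z = i·h/4 — gives 3 non-empty perimeters. Each is a 6-segment closed polygon; G0 lifts to the layer z and rapids to the start vertex, then G1 traces the edges. The cross-section shrinks linearly with z (the slice at the apex is degenerate and omitted).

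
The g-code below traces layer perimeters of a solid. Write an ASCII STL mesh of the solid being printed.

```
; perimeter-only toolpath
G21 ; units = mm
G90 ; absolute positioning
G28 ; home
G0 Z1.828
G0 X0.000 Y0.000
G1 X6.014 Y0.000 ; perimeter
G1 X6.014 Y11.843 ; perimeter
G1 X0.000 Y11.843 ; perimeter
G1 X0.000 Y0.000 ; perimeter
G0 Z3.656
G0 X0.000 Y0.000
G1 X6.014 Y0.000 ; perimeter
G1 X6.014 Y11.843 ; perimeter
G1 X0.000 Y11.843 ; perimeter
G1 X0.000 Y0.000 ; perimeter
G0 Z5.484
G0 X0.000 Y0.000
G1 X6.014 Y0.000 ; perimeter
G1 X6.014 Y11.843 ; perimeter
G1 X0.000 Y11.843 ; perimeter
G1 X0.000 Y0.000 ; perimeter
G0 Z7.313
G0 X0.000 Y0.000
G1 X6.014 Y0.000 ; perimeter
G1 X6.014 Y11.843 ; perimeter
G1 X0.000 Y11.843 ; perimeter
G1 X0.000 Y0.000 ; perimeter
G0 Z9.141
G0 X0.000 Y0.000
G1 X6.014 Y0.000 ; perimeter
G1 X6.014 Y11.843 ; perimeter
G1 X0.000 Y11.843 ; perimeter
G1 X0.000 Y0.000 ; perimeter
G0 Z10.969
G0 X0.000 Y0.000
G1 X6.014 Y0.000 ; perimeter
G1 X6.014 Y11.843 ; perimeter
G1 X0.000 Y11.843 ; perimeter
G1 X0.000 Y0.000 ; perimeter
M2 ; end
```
solid part
  facet normal 0.0000 0.0000 -1.0000
    outer loop
      vertex 6.014 11.843 0.000
      vertex 6.014 0.000 0.000
      vertex 0.000 0.000 0.000
    endloop
  endfacet
  facet normal 0.0000 0.0000 -1.0000
    outer loop
      vertex 0.000 11.843 0.000
      vertex 6.014 11.843 0.000
      vertex 0.000 0.000 0.000
    endloop
  endfacet
  facet normal 0.0000 0.0000 1.0000
    outer loop
      vertex 0.000 0.000 10.969
      vertex 6.014 0.000 10.969
      vertex 6.014 11.843 10.969
    endloop
  endfacet
  facet normal 0.0000 0.0000 1.0000
    outer loop
      vertex 0.000 0.000 10.969
      vertex 6.014 11.843 10.969
      vertex 0.000 11.843 10.969
    endloop
  endfacet
  facet normal 0.0000 -1.0000 0.0000
    outer loop
      vertex 0.000 0.000 0.000
      vertex 6.014 0.000 0.000
      vertex 6.014 0.000 10.969
    endloop
  endfacet
  facet normal 0.0000 -1.0000 0.0000
    outer loop
      vertex 0.000 0.000 0.000
      vertex 6.014 0.000 10.969
      vertex 0.000 0.000 10.969
    endloop
  endfacet
  facet normal 0.0000 1.0000 0.0000
    outer loop
      vertex 6.014 11.843 10.969
      vertex 6.014 11.843 0.000
      vertex 0.000 11.843 0.000
    endloop
  endfacet
  facet normal 0.0000 1.0000 0.0000
    outer loop
      vertex 0.000 11.843 10.969
      vertex 6.014 11.843 10.969
      vertex 0.000 11.843 0.000
    endloop
  endfacet
  facet normal -1.0000 0.0000 0.0000
    outer loop
      vertex 0.000 11.843 10.969
      vertex 0.000 11.843 0.000
      vertex 0.000 0.000 0.000
    endloop
  endfacet
  facet normal -1.0000 0.0000 0.0000
    outer loop
      vertex 0.000 0.000 10.969
      vertex 0.000 11.843 10.969
      vertex 0.000 0.000 0.000
    endloop
  endfacet
  facet normal 1.0000 0.0000 0.0000
    outer loop
      vertex 6.014 0.000 0.000
      vertex 6.014 11.843 0.000
      vertex 6.014 11.843 10.969
    endloop
  endfacet
  facet normal 1.0000 0.0000 0.0000
    outer loop
      vertex 6.014 0.000 0.000
      vertex 6.014 11.843 10.969
      vertex 6.014 0.000 10.969
    endloop
  endfacet
endsolid part

The G0 Z moves step by Δz≈1.828 mm. Every layer's G1 loop is the same polygon, so the solid is a straight extrusion of it from z=0 to z≈11. Closing with flat bottom and top caps and triangulating gives 12 facets — a rectangular box, roughly 6.01 × 11.8 mm footprint and 11 mm tall.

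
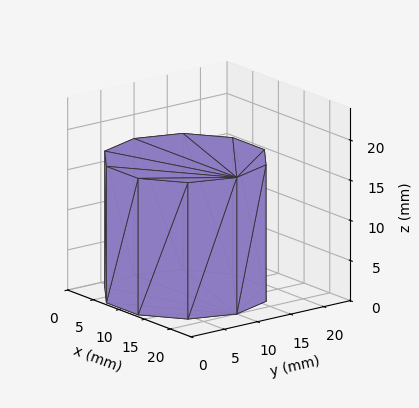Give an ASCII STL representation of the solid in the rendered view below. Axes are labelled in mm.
Reading the render: the shape is a regular 10-sided prism (a cylinder approximated with 10 flat sides), circumscribed radius ≈ 10 mm, height ≈ 17 mm (dimensions read to the nearest mm from the axis ticks). For the STL, each face is triangulated and given an outward normal.

solid part
  facet normal 0.0000 0.0000 -1.0000
    outer loop
      vertex 13.09 19.51 0.00
      vertex 18.09 15.88 0.00
      vertex 20.00 10.00 0.00
    endloop
  endfacet
  facet normal 0.0000 0.0000 -1.0000
    outer loop
      vertex 6.91 19.51 0.00
      vertex 13.09 19.51 0.00
      vertex 20.00 10.00 0.00
    endloop
  endfacet
  facet normal 0.0000 0.0000 -1.0000
    outer loop
      vertex 1.91 15.88 0.00
      vertex 6.91 19.51 0.00
      vertex 20.00 10.00 0.00
    endloop
  endfacet
  facet normal 0.0000 0.0000 -1.0000
    outer loop
      vertex 0.00 10.00 0.00
      vertex 1.91 15.88 0.00
      vertex 20.00 10.00 0.00
    endloop
  endfacet
  facet normal 0.0000 0.0000 -1.0000
    outer loop
      vertex 1.91 4.12 0.00
      vertex 0.00 10.00 0.00
      vertex 20.00 10.00 0.00
    endloop
  endfacet
  facet normal 0.0000 0.0000 -1.0000
    outer loop
      vertex 6.91 0.49 0.00
      vertex 1.91 4.12 0.00
      vertex 20.00 10.00 0.00
    endloop
  endfacet
  facet normal 0.0000 0.0000 -1.0000
    outer loop
      vertex 13.09 0.49 0.00
      vertex 6.91 0.49 0.00
      vertex 20.00 10.00 0.00
    endloop
  endfacet
  facet normal 0.0000 0.0000 -1.0000
    outer loop
      vertex 18.09 4.12 0.00
      vertex 13.09 0.49 0.00
      vertex 20.00 10.00 0.00
    endloop
  endfacet
  facet normal 0.0000 0.0000 1.0000
    outer loop
      vertex 20.00 10.00 17.00
      vertex 18.09 15.88 17.00
      vertex 13.09 19.51 17.00
    endloop
  endfacet
  facet normal 0.0000 0.0000 1.0000
    outer loop
      vertex 20.00 10.00 17.00
      vertex 13.09 19.51 17.00
      vertex 6.91 19.51 17.00
    endloop
  endfacet
  facet normal 0.0000 0.0000 1.0000
    outer loop
      vertex 20.00 10.00 17.00
      vertex 6.91 19.51 17.00
      vertex 1.91 15.88 17.00
    endloop
  endfacet
  facet normal 0.0000 0.0000 1.0000
    outer loop
      vertex 20.00 10.00 17.00
      vertex 1.91 15.88 17.00
      vertex 0.00 10.00 17.00
    endloop
  endfacet
  facet normal 0.0000 0.0000 1.0000
    outer loop
      vertex 20.00 10.00 17.00
      vertex 0.00 10.00 17.00
      vertex 1.91 4.12 17.00
    endloop
  endfacet
  facet normal 0.0000 0.0000 1.0000
    outer loop
      vertex 20.00 10.00 17.00
      vertex 1.91 4.12 17.00
      vertex 6.91 0.49 17.00
    endloop
  endfacet
  facet normal 0.0000 0.0000 1.0000
    outer loop
      vertex 20.00 10.00 17.00
      vertex 6.91 0.49 17.00
      vertex 13.09 0.49 17.00
    endloop
  endfacet
  facet normal 0.0000 0.0000 1.0000
    outer loop
      vertex 20.00 10.00 17.00
      vertex 13.09 0.49 17.00
      vertex 18.09 4.12 17.00
    endloop
  endfacet
  facet normal 0.9511 0.3089 0.0000
    outer loop
      vertex 20.00 10.00 0.00
      vertex 18.09 15.88 0.00
      vertex 18.09 15.88 17.00
    endloop
  endfacet
  facet normal 0.9511 0.3089 0.0000
    outer loop
      vertex 20.00 10.00 0.00
      vertex 18.09 15.88 17.00
      vertex 20.00 10.00 17.00
    endloop
  endfacet
  facet normal 0.5875 0.8092 0.0000
    outer loop
      vertex 18.09 15.88 0.00
      vertex 13.09 19.51 0.00
      vertex 13.09 19.51 17.00
    endloop
  endfacet
  facet normal 0.5875 0.8092 0.0000
    outer loop
      vertex 18.09 15.88 0.00
      vertex 13.09 19.51 17.00
      vertex 18.09 15.88 17.00
    endloop
  endfacet
  facet normal 0.0000 1.0000 0.0000
    outer loop
      vertex 13.09 19.51 0.00
      vertex 6.91 19.51 0.00
      vertex 6.91 19.51 17.00
    endloop
  endfacet
  facet normal 0.0000 1.0000 0.0000
    outer loop
      vertex 13.09 19.51 0.00
      vertex 6.91 19.51 17.00
      vertex 13.09 19.51 17.00
    endloop
  endfacet
  facet normal -0.5875 0.8092 0.0000
    outer loop
      vertex 6.91 19.51 0.00
      vertex 1.91 15.88 0.00
      vertex 1.91 15.88 17.00
    endloop
  endfacet
  facet normal -0.5875 0.8092 0.0000
    outer loop
      vertex 6.91 19.51 0.00
      vertex 1.91 15.88 17.00
      vertex 6.91 19.51 17.00
    endloop
  endfacet
  facet normal -0.9511 0.3089 0.0000
    outer loop
      vertex 1.91 15.88 0.00
      vertex 0.00 10.00 0.00
      vertex 0.00 10.00 17.00
    endloop
  endfacet
  facet normal -0.9511 0.3089 0.0000
    outer loop
      vertex 1.91 15.88 0.00
      vertex 0.00 10.00 17.00
      vertex 1.91 15.88 17.00
    endloop
  endfacet
  facet normal -0.9511 -0.3089 0.0000
    outer loop
      vertex 0.00 10.00 0.00
      vertex 1.91 4.12 0.00
      vertex 1.91 4.12 17.00
    endloop
  endfacet
  facet normal -0.9511 -0.3089 0.0000
    outer loop
      vertex 0.00 10.00 0.00
      vertex 1.91 4.12 17.00
      vertex 0.00 10.00 17.00
    endloop
  endfacet
  facet normal -0.5875 -0.8092 0.0000
    outer loop
      vertex 1.91 4.12 0.00
      vertex 6.91 0.49 0.00
      vertex 6.91 0.49 17.00
    endloop
  endfacet
  facet normal -0.5875 -0.8092 0.0000
    outer loop
      vertex 1.91 4.12 0.00
      vertex 6.91 0.49 17.00
      vertex 1.91 4.12 17.00
    endloop
  endfacet
  facet normal 0.0000 -1.0000 0.0000
    outer loop
      vertex 6.91 0.49 0.00
      vertex 13.09 0.49 0.00
      vertex 13.09 0.49 17.00
    endloop
  endfacet
  facet normal 0.0000 -1.0000 0.0000
    outer loop
      vertex 6.91 0.49 0.00
      vertex 13.09 0.49 17.00
      vertex 6.91 0.49 17.00
    endloop
  endfacet
  facet normal 0.5875 -0.8092 0.0000
    outer loop
      vertex 13.09 0.49 0.00
      vertex 18.09 4.12 0.00
      vertex 18.09 4.12 17.00
    endloop
  endfacet
  facet normal 0.5875 -0.8092 0.0000
    outer loop
      vertex 13.09 0.49 0.00
      vertex 18.09 4.12 17.00
      vertex 13.09 0.49 17.00
    endloop
  endfacet
  facet normal 0.9511 -0.3089 0.0000
    outer loop
      vertex 18.09 4.12 0.00
      vertex 20.00 10.00 0.00
      vertex 20.00 10.00 17.00
    endloop
  endfacet
  facet normal 0.9511 -0.3089 0.0000
    outer loop
      vertex 18.09 4.12 0.00
      vertex 20.00 10.00 17.00
      vertex 18.09 4.12 17.00
    endloop
  endfacet
endsolid part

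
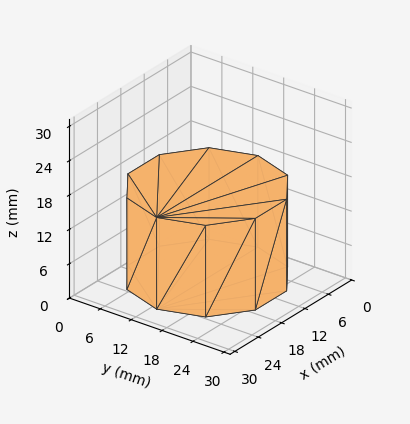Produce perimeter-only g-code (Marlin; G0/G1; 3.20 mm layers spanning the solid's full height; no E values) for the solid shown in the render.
Reading the render: the shape is a regular 10-sided prism (a cylinder approximated with 10 flat sides), circumscribed radius ≈ 13 mm, height ≈ 16 mm (dimensions read to the nearest mm from the axis ticks). For the g-code, the solid's height is divided into equal slices at the stated Δz and each level perimeter traced with G1 moves after a G0 lift.

; perimeter-only toolpath
G21 ; units = mm
G90 ; absolute positioning
G28 ; home
; layer 1
G0 Z3.20
G0 X26.00 Y13.00
G1 X23.52 Y20.64
G1 X17.02 Y25.36
G1 X8.98 Y25.36
G1 X2.48 Y20.64
G1 X0.00 Y13.00
G1 X2.48 Y5.36
G1 X8.98 Y0.64
G1 X17.02 Y0.64
G1 X23.52 Y5.36
G1 X26.00 Y13.00
; layer 2
G0 Z6.40
G0 X26.00 Y13.00
G1 X23.52 Y20.64
G1 X17.02 Y25.36
G1 X8.98 Y25.36
G1 X2.48 Y20.64
G1 X0.00 Y13.00
G1 X2.48 Y5.36
G1 X8.98 Y0.64
G1 X17.02 Y0.64
G1 X23.52 Y5.36
G1 X26.00 Y13.00
; layer 3
G0 Z9.60
G0 X26.00 Y13.00
G1 X23.52 Y20.64
G1 X17.02 Y25.36
G1 X8.98 Y25.36
G1 X2.48 Y20.64
G1 X0.00 Y13.00
G1 X2.48 Y5.36
G1 X8.98 Y0.64
G1 X17.02 Y0.64
G1 X23.52 Y5.36
G1 X26.00 Y13.00
; layer 4
G0 Z12.80
G0 X26.00 Y13.00
G1 X23.52 Y20.64
G1 X17.02 Y25.36
G1 X8.98 Y25.36
G1 X2.48 Y20.64
G1 X0.00 Y13.00
G1 X2.48 Y5.36
G1 X8.98 Y0.64
G1 X17.02 Y0.64
G1 X23.52 Y5.36
G1 X26.00 Y13.00
; layer 5
G0 Z16.00
G0 X26.00 Y13.00
G1 X23.52 Y20.64
G1 X17.02 Y25.36
G1 X8.98 Y25.36
G1 X2.48 Y20.64
G1 X0.00 Y13.00
G1 X2.48 Y5.36
G1 X8.98 Y0.64
G1 X17.02 Y0.64
G1 X23.52 Y5.36
G1 X26.00 Y13.00
M2 ; end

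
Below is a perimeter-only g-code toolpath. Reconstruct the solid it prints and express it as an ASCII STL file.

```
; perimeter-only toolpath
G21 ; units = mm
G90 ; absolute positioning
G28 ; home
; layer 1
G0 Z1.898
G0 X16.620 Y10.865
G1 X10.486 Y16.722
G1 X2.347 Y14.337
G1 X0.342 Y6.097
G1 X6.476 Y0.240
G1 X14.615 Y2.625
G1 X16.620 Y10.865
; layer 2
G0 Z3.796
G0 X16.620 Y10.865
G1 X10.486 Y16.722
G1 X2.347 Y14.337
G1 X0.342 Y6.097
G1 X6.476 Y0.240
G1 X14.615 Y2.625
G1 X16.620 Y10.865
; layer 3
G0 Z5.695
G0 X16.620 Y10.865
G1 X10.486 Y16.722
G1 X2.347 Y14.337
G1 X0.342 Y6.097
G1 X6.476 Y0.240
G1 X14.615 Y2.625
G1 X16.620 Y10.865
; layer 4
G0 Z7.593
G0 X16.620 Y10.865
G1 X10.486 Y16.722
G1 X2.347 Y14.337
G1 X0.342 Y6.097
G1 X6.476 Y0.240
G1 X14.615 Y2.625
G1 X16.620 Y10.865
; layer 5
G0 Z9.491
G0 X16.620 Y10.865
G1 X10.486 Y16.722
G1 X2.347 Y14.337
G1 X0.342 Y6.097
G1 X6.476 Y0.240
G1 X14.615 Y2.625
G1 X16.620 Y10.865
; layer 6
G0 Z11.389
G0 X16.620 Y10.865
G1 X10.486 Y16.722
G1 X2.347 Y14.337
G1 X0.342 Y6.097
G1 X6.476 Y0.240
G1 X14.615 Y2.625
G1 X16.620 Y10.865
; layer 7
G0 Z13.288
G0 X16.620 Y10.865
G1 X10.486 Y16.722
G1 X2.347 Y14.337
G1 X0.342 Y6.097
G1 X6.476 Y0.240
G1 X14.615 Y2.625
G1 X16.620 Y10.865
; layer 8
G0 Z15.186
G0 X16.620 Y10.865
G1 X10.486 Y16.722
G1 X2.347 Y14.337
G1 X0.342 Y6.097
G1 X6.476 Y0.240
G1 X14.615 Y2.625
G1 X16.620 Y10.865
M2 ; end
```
solid part
  facet normal 0.0000 0.0000 -1.0000
    outer loop
      vertex 2.347 14.337 0.000
      vertex 10.486 16.722 0.000
      vertex 16.620 10.865 0.000
    endloop
  endfacet
  facet normal 0.0000 0.0000 -1.0000
    outer loop
      vertex 0.342 6.097 0.000
      vertex 2.347 14.337 0.000
      vertex 16.620 10.865 0.000
    endloop
  endfacet
  facet normal 0.0000 0.0000 -1.0000
    outer loop
      vertex 6.476 0.240 0.000
      vertex 0.342 6.097 0.000
      vertex 16.620 10.865 0.000
    endloop
  endfacet
  facet normal 0.0000 0.0000 -1.0000
    outer loop
      vertex 14.615 2.625 0.000
      vertex 6.476 0.240 0.000
      vertex 16.620 10.865 0.000
    endloop
  endfacet
  facet normal 0.0000 0.0000 1.0000
    outer loop
      vertex 16.620 10.865 15.186
      vertex 10.486 16.722 15.186
      vertex 2.347 14.337 15.186
    endloop
  endfacet
  facet normal 0.0000 0.0000 1.0000
    outer loop
      vertex 16.620 10.865 15.186
      vertex 2.347 14.337 15.186
      vertex 0.342 6.097 15.186
    endloop
  endfacet
  facet normal 0.0000 0.0000 1.0000
    outer loop
      vertex 16.620 10.865 15.186
      vertex 0.342 6.097 15.186
      vertex 6.476 0.240 15.186
    endloop
  endfacet
  facet normal 0.0000 0.0000 1.0000
    outer loop
      vertex 16.620 10.865 15.186
      vertex 6.476 0.240 15.186
      vertex 14.615 2.625 15.186
    endloop
  endfacet
  facet normal 0.6906 0.7232 0.0000
    outer loop
      vertex 16.620 10.865 0.000
      vertex 10.486 16.722 0.000
      vertex 10.486 16.722 15.186
    endloop
  endfacet
  facet normal 0.6906 0.7232 0.0000
    outer loop
      vertex 16.620 10.865 0.000
      vertex 10.486 16.722 15.186
      vertex 16.620 10.865 15.186
    endloop
  endfacet
  facet normal -0.2812 0.9596 0.0000
    outer loop
      vertex 10.486 16.722 0.000
      vertex 2.347 14.337 0.000
      vertex 2.347 14.337 15.186
    endloop
  endfacet
  facet normal -0.2812 0.9596 0.0000
    outer loop
      vertex 10.486 16.722 0.000
      vertex 2.347 14.337 15.186
      vertex 10.486 16.722 15.186
    endloop
  endfacet
  facet normal -0.9716 0.2364 0.0000
    outer loop
      vertex 2.347 14.337 0.000
      vertex 0.342 6.097 0.000
      vertex 0.342 6.097 15.186
    endloop
  endfacet
  facet normal -0.9716 0.2364 0.0000
    outer loop
      vertex 2.347 14.337 0.000
      vertex 0.342 6.097 15.186
      vertex 2.347 14.337 15.186
    endloop
  endfacet
  facet normal -0.6906 -0.7232 0.0000
    outer loop
      vertex 0.342 6.097 0.000
      vertex 6.476 0.240 0.000
      vertex 6.476 0.240 15.186
    endloop
  endfacet
  facet normal -0.6906 -0.7232 0.0000
    outer loop
      vertex 0.342 6.097 0.000
      vertex 6.476 0.240 15.186
      vertex 0.342 6.097 15.186
    endloop
  endfacet
  facet normal 0.2812 -0.9596 0.0000
    outer loop
      vertex 6.476 0.240 0.000
      vertex 14.615 2.625 0.000
      vertex 14.615 2.625 15.186
    endloop
  endfacet
  facet normal 0.2812 -0.9596 0.0000
    outer loop
      vertex 6.476 0.240 0.000
      vertex 14.615 2.625 15.186
      vertex 6.476 0.240 15.186
    endloop
  endfacet
  facet normal 0.9716 -0.2364 0.0000
    outer loop
      vertex 14.615 2.625 0.000
      vertex 16.620 10.865 0.000
      vertex 16.620 10.865 15.186
    endloop
  endfacet
  facet normal 0.9716 -0.2364 0.0000
    outer loop
      vertex 14.615 2.625 0.000
      vertex 16.620 10.865 15.186
      vertex 14.615 2.625 15.186
    endloop
  endfacet
endsolid part

The G0 Z moves step by Δz≈1.898 mm. Every layer's G1 loop is the same polygon, so the solid is a straight extrusion of it from z=0 to z≈15.2. Closing with flat bottom and top caps and triangulating gives 20 facets — a regular 6-sided prism (a cylinder approximated with 6 flat sides), circumscribed radius ≈ 8.48 mm, height ≈ 15.2 mm.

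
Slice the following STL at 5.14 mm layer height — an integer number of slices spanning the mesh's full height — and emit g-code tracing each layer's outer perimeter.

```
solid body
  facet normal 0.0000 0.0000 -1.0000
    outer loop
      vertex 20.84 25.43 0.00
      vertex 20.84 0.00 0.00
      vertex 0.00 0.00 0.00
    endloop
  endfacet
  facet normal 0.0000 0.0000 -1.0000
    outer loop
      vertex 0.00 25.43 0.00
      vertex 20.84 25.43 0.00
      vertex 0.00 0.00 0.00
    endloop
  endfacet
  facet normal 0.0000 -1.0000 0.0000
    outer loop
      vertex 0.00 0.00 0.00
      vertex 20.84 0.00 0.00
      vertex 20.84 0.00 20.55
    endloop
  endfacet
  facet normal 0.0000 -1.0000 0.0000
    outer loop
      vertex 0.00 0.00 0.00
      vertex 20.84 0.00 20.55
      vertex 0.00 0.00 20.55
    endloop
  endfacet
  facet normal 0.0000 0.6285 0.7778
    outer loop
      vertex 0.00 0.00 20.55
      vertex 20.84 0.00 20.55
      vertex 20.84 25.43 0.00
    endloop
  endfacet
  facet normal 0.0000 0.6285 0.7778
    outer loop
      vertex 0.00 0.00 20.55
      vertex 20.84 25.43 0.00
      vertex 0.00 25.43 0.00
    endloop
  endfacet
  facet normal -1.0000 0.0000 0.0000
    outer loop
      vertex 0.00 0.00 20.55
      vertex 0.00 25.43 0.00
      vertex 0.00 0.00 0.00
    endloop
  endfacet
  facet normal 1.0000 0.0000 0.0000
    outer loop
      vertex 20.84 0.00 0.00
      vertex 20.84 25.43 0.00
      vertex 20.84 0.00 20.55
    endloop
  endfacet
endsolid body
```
; perimeter-only toolpath
G21 ; units = mm
G90 ; absolute positioning
G28 ; home
; layer 1
G0 Z5.14
G0 X0.00 Y0.00
G1 X20.84 Y0.00
G1 X20.84 Y19.07
G1 X0.00 Y19.07
G1 X0.00 Y0.00
; layer 2
G0 Z10.28
G0 X0.00 Y0.00
G1 X20.84 Y0.00
G1 X20.84 Y12.71
G1 X0.00 Y12.71
G1 X0.00 Y0.00
; layer 3
G0 Z15.41
G0 X0.00 Y0.00
G1 X20.84 Y0.00
G1 X20.84 Y6.36
G1 X0.00 Y6.36
G1 X0.00 Y0.00
M2 ; end

The solid is a wedge (ramp): 20.8 × 25.4 mm base, rising to 20.6 mm along the y=0 edge and sloping linearly to z=0 at y=25.4. Slicing at Δz = 5.14 mm — 4 equal slices spanning the solid's height, so layer i sits at z = i·h/4 — gives 3 non-empty perimeters. Each is a 4-segment closed polygon; G0 lifts to the layer z and rapids to the start vertex, then G1 traces the edges. The cross-section shrinks linearly with z (the slice at the apex is degenerate and omitted).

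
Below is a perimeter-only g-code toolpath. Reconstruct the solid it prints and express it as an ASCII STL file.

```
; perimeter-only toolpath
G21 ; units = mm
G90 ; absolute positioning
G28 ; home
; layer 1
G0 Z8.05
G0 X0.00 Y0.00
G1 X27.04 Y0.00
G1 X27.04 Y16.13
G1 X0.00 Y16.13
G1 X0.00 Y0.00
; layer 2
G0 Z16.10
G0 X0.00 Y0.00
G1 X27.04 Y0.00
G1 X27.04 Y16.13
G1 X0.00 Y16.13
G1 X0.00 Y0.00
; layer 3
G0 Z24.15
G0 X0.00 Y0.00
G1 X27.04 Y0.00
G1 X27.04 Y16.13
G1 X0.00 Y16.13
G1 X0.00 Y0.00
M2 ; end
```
solid part
  facet normal 0.0000 0.0000 -1.0000
    outer loop
      vertex 27.04 16.13 0.00
      vertex 27.04 0.00 0.00
      vertex 0.00 0.00 0.00
    endloop
  endfacet
  facet normal 0.0000 0.0000 -1.0000
    outer loop
      vertex 0.00 16.13 0.00
      vertex 27.04 16.13 0.00
      vertex 0.00 0.00 0.00
    endloop
  endfacet
  facet normal 0.0000 0.0000 1.0000
    outer loop
      vertex 0.00 0.00 24.15
      vertex 27.04 0.00 24.15
      vertex 27.04 16.13 24.15
    endloop
  endfacet
  facet normal 0.0000 0.0000 1.0000
    outer loop
      vertex 0.00 0.00 24.15
      vertex 27.04 16.13 24.15
      vertex 0.00 16.13 24.15
    endloop
  endfacet
  facet normal 0.0000 -1.0000 0.0000
    outer loop
      vertex 0.00 0.00 0.00
      vertex 27.04 0.00 0.00
      vertex 27.04 0.00 24.15
    endloop
  endfacet
  facet normal 0.0000 -1.0000 0.0000
    outer loop
      vertex 0.00 0.00 0.00
      vertex 27.04 0.00 24.15
      vertex 0.00 0.00 24.15
    endloop
  endfacet
  facet normal 0.0000 1.0000 0.0000
    outer loop
      vertex 27.04 16.13 24.15
      vertex 27.04 16.13 0.00
      vertex 0.00 16.13 0.00
    endloop
  endfacet
  facet normal 0.0000 1.0000 0.0000
    outer loop
      vertex 0.00 16.13 24.15
      vertex 27.04 16.13 24.15
      vertex 0.00 16.13 0.00
    endloop
  endfacet
  facet normal -1.0000 0.0000 0.0000
    outer loop
      vertex 0.00 16.13 24.15
      vertex 0.00 16.13 0.00
      vertex 0.00 0.00 0.00
    endloop
  endfacet
  facet normal -1.0000 0.0000 0.0000
    outer loop
      vertex 0.00 0.00 24.15
      vertex 0.00 16.13 24.15
      vertex 0.00 0.00 0.00
    endloop
  endfacet
  facet normal 1.0000 0.0000 0.0000
    outer loop
      vertex 27.04 0.00 0.00
      vertex 27.04 16.13 0.00
      vertex 27.04 16.13 24.15
    endloop
  endfacet
  facet normal 1.0000 0.0000 0.0000
    outer loop
      vertex 27.04 0.00 0.00
      vertex 27.04 16.13 24.15
      vertex 27.04 0.00 24.15
    endloop
  endfacet
endsolid part

The G0 Z moves step by Δz≈8.05 mm. Every layer's G1 loop is the same polygon, so the solid is a straight extrusion of it from z=0 to z≈24.1. Closing with flat bottom and top caps and triangulating gives 12 facets — a rectangular box, roughly 27 × 16.1 mm footprint and 24.1 mm tall.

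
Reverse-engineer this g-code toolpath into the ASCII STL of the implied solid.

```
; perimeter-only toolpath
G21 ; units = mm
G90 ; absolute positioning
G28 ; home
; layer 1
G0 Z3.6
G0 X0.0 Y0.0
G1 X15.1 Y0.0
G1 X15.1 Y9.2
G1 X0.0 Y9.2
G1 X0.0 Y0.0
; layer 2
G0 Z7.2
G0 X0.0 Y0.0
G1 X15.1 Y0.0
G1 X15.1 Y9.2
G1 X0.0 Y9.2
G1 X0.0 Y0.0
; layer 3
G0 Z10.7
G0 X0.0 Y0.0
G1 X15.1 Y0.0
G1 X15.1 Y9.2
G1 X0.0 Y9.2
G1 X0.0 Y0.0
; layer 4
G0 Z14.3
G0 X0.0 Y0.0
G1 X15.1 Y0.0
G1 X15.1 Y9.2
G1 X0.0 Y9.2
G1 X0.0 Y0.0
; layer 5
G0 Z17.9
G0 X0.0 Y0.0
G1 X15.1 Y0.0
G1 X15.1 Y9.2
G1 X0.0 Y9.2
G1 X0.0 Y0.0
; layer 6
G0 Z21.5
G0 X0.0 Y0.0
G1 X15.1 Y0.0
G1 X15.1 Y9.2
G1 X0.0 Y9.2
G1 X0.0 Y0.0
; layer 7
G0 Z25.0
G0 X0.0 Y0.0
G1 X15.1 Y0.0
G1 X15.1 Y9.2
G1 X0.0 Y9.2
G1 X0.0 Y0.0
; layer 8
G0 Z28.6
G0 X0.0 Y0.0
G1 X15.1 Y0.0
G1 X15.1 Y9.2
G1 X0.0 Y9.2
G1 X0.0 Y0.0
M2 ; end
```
solid part
  facet normal 0.0000 0.0000 -1.0000
    outer loop
      vertex 15.1 9.2 0.0
      vertex 15.1 0.0 0.0
      vertex 0.0 0.0 0.0
    endloop
  endfacet
  facet normal 0.0000 0.0000 -1.0000
    outer loop
      vertex 0.0 9.2 0.0
      vertex 15.1 9.2 0.0
      vertex 0.0 0.0 0.0
    endloop
  endfacet
  facet normal 0.0000 0.0000 1.0000
    outer loop
      vertex 0.0 0.0 28.6
      vertex 15.1 0.0 28.6
      vertex 15.1 9.2 28.6
    endloop
  endfacet
  facet normal 0.0000 0.0000 1.0000
    outer loop
      vertex 0.0 0.0 28.6
      vertex 15.1 9.2 28.6
      vertex 0.0 9.2 28.6
    endloop
  endfacet
  facet normal 0.0000 -1.0000 0.0000
    outer loop
      vertex 0.0 0.0 0.0
      vertex 15.1 0.0 0.0
      vertex 15.1 0.0 28.6
    endloop
  endfacet
  facet normal 0.0000 -1.0000 0.0000
    outer loop
      vertex 0.0 0.0 0.0
      vertex 15.1 0.0 28.6
      vertex 0.0 0.0 28.6
    endloop
  endfacet
  facet normal 0.0000 1.0000 0.0000
    outer loop
      vertex 15.1 9.2 28.6
      vertex 15.1 9.2 0.0
      vertex 0.0 9.2 0.0
    endloop
  endfacet
  facet normal 0.0000 1.0000 0.0000
    outer loop
      vertex 0.0 9.2 28.6
      vertex 15.1 9.2 28.6
      vertex 0.0 9.2 0.0
    endloop
  endfacet
  facet normal -1.0000 0.0000 0.0000
    outer loop
      vertex 0.0 9.2 28.6
      vertex 0.0 9.2 0.0
      vertex 0.0 0.0 0.0
    endloop
  endfacet
  facet normal -1.0000 0.0000 0.0000
    outer loop
      vertex 0.0 0.0 28.6
      vertex 0.0 9.2 28.6
      vertex 0.0 0.0 0.0
    endloop
  endfacet
  facet normal 1.0000 0.0000 0.0000
    outer loop
      vertex 15.1 0.0 0.0
      vertex 15.1 9.2 0.0
      vertex 15.1 9.2 28.6
    endloop
  endfacet
  facet normal 1.0000 0.0000 0.0000
    outer loop
      vertex 15.1 0.0 0.0
      vertex 15.1 9.2 28.6
      vertex 15.1 0.0 28.6
    endloop
  endfacet
endsolid part

The G0 Z moves step by Δz≈3.6 mm. Every layer's G1 loop is the same polygon, so the solid is a straight extrusion of it from z=0 to z≈28.6. Closing with flat bottom and top caps and triangulating gives 12 facets — a rectangular box, roughly 15.1 × 9.2 mm footprint and 28.6 mm tall.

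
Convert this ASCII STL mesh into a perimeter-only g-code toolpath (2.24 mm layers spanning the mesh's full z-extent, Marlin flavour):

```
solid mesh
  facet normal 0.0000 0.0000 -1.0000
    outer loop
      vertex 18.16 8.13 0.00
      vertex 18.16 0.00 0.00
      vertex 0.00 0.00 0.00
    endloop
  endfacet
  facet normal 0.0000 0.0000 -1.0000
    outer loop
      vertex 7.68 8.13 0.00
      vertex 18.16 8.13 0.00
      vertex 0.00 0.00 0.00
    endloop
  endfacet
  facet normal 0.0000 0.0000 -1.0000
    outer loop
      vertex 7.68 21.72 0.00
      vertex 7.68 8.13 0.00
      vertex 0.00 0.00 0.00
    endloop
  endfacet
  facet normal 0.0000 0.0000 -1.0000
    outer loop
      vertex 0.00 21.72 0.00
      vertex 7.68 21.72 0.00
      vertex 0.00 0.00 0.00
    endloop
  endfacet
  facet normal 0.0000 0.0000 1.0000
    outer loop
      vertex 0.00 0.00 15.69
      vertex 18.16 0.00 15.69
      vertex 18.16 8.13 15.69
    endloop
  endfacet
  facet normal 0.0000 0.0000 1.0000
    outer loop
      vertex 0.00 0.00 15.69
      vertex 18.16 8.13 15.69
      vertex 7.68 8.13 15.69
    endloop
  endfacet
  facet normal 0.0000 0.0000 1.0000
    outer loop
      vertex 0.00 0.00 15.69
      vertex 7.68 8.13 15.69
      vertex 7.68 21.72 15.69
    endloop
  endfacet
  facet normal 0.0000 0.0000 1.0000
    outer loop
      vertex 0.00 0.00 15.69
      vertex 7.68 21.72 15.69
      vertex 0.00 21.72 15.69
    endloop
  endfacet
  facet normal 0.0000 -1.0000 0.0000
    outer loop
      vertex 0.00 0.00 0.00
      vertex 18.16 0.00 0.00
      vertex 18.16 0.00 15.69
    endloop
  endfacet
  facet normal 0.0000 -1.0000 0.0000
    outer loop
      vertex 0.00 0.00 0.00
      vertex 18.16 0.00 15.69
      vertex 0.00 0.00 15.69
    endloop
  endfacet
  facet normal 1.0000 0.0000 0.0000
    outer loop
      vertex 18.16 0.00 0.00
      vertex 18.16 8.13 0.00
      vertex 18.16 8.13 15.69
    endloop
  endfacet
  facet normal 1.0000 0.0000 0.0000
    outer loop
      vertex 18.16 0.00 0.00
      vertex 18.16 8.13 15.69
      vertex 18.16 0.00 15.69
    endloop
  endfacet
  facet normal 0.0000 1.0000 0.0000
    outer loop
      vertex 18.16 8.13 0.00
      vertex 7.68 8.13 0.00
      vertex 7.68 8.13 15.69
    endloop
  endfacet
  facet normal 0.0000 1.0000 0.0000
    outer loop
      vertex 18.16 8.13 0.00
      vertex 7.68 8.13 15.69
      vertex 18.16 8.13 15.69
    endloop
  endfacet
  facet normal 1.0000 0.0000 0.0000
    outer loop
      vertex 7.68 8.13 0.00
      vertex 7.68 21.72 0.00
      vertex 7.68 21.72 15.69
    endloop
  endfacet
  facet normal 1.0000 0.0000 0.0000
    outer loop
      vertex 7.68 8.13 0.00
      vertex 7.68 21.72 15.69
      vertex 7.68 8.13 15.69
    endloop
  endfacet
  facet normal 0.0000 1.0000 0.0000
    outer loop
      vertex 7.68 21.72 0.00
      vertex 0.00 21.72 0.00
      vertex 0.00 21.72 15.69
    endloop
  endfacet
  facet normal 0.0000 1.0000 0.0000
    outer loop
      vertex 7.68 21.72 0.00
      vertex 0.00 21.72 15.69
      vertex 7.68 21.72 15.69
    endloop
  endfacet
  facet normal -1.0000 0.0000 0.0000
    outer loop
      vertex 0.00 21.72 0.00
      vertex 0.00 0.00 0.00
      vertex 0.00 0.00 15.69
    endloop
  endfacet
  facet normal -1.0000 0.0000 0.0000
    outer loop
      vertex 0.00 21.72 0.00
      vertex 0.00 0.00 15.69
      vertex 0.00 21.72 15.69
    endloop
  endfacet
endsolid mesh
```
; perimeter-only toolpath
G21 ; units = mm
G90 ; absolute positioning
G28 ; home
; layer 1
G0 Z2.24
G0 X0.00 Y0.00
G1 X18.16 Y0.00
G1 X18.16 Y8.13
G1 X7.68 Y8.13
G1 X7.68 Y21.72
G1 X0.00 Y21.72
G1 X0.00 Y0.00
; layer 2
G0 Z4.48
G0 X0.00 Y0.00
G1 X18.16 Y0.00
G1 X18.16 Y8.13
G1 X7.68 Y8.13
G1 X7.68 Y21.72
G1 X0.00 Y21.72
G1 X0.00 Y0.00
; layer 3
G0 Z6.72
G0 X0.00 Y0.00
G1 X18.16 Y0.00
G1 X18.16 Y8.13
G1 X7.68 Y8.13
G1 X7.68 Y21.72
G1 X0.00 Y21.72
G1 X0.00 Y0.00
; layer 4
G0 Z8.97
G0 X0.00 Y0.00
G1 X18.16 Y0.00
G1 X18.16 Y8.13
G1 X7.68 Y8.13
G1 X7.68 Y21.72
G1 X0.00 Y21.72
G1 X0.00 Y0.00
; layer 5
G0 Z11.21
G0 X0.00 Y0.00
G1 X18.16 Y0.00
G1 X18.16 Y8.13
G1 X7.68 Y8.13
G1 X7.68 Y21.72
G1 X0.00 Y21.72
G1 X0.00 Y0.00
; layer 6
G0 Z13.45
G0 X0.00 Y0.00
G1 X18.16 Y0.00
G1 X18.16 Y8.13
G1 X7.68 Y8.13
G1 X7.68 Y21.72
G1 X0.00 Y21.72
G1 X0.00 Y0.00
; layer 7
G0 Z15.69
G0 X0.00 Y0.00
G1 X18.16 Y0.00
G1 X18.16 Y8.13
G1 X7.68 Y8.13
G1 X7.68 Y21.72
G1 X0.00 Y21.72
G1 X0.00 Y0.00
M2 ; end

The solid is an L-shaped prism: outer 18.2 × 21.7 mm, arm thicknesses ≈ 8.13 mm (horizontal) and 7.68 mm (vertical), extruded 15.7 mm in z. Slicing at Δz = 2.24 mm — 7 equal slices spanning the solid's height, so layer i sits at z = i·h/7 — gives 7 non-empty perimeters. Each is a 6-segment closed polygon; G0 lifts to the layer z and rapids to the start vertex, then G1 traces the edges.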